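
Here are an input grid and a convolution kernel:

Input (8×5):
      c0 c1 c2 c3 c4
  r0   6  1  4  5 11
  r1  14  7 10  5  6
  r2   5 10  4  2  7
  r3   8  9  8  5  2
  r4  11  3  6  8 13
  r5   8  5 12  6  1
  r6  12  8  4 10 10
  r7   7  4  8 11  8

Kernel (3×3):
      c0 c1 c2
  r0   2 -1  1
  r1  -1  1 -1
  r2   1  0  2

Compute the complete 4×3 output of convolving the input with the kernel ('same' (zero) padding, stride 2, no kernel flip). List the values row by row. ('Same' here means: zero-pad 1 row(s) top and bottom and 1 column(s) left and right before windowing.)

19 15 11
6 20 14
19 27 19
9 16 22

Output[0,0]: The receptive field on the zero-padded input at this output position is [0 0 0 / 0 6 1 / 0 14 7]. Elementwise product with the kernel and sum: 0·2 + 0·-1 + 0·1 + 0·-1 + 6·1 + 1·-1 + 0·1 + 7·2.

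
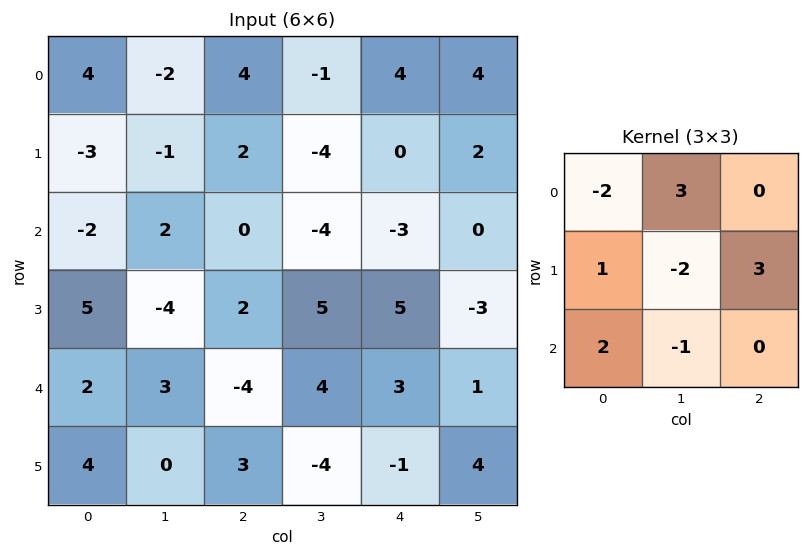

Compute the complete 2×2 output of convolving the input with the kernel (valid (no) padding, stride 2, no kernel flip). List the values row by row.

Output[0,0]: The receptive field on the input at this output position is [4 -2 4 / -3 -1 2 / -2 2 0]. Elementwise product with the kernel and sum: 4·-2 + -2·3 + -3·1 + -1·-2 + 2·3 + -2·2 + 2·-1.
Output[0,1]: The receptive field on the input at this output position is [4 -1 4 / 2 -4 0 / 0 -4 -3]. Elementwise product with the kernel and sum: 4·-2 + -1·3 + 2·1 + -4·-2 + 0·3 + 0·2 + -4·-1.

-15 3
30 -17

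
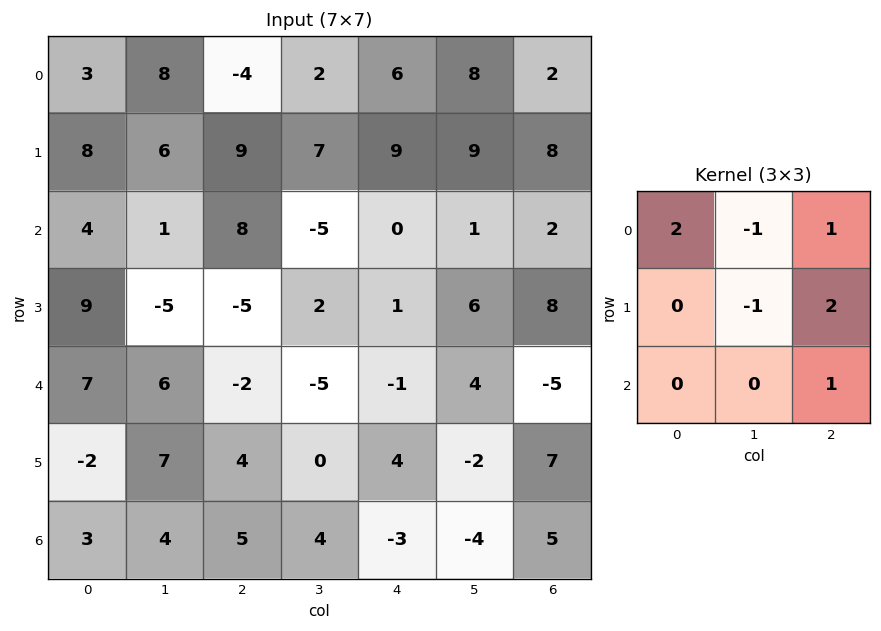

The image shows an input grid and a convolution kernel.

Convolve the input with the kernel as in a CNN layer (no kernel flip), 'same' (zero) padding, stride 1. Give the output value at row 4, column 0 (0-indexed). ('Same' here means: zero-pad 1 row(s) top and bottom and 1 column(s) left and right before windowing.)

-2

The receptive field on the zero-padded input at this output position is [0 9 -5 / 0 7 6 / 0 -2 7]. Elementwise product with the kernel and sum: 0·2 + 9·-1 + -5·1 + 7·-1 + 6·2 + 7·1.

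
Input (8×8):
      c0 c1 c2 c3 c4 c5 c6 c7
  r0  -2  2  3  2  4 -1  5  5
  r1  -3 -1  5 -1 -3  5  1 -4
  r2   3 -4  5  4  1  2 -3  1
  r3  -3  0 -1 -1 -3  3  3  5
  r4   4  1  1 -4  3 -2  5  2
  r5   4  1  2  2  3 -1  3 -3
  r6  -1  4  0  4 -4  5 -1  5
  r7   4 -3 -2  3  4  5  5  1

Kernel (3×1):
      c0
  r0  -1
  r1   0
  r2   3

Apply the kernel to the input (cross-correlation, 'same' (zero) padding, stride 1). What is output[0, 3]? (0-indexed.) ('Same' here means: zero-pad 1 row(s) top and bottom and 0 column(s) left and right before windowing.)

The receptive field on the zero-padded input at this output position is [0 / 2 / -1]. Elementwise product with the kernel and sum: 0·-1 + -1·3.

-3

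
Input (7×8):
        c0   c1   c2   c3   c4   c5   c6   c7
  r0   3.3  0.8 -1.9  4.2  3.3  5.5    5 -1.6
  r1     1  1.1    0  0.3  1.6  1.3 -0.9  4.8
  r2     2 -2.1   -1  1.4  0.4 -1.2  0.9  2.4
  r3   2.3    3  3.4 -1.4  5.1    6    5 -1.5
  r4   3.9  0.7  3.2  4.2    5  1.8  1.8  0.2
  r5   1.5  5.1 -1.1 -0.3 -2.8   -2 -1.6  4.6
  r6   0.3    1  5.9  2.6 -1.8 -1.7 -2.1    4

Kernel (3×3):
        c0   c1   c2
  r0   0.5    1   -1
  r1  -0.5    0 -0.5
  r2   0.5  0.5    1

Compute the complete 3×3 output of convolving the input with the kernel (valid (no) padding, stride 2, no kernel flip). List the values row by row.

Output[0,0]: The receptive field on the input at this output position is [3.3 0.8 -1.9 / 1 1.1 0 / 2 -2.1 -1]. Elementwise product with the kernel and sum: 3.3·0.5 + 0.8·1 + -1.9·-1 + 1·-0.5 + 0·-0.5 + 2·0.5 + -2.1·0.5 + -1·1.

2.8 -0.25 2.3
2.55 4.95 -1.75
5.8 5.2 0.85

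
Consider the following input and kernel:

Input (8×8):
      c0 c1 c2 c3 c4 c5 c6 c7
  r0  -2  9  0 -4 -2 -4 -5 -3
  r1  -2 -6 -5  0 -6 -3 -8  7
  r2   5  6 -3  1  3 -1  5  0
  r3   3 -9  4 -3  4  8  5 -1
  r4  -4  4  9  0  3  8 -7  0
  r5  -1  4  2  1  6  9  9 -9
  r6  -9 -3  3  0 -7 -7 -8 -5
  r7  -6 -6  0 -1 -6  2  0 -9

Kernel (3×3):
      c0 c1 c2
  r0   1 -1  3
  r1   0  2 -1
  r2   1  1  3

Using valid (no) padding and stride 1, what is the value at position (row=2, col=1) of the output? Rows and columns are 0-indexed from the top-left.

36

The receptive field on the input at this output position is [6 -3 1 / -9 4 -3 / 4 9 0]. Elementwise product with the kernel and sum: 6·1 + -3·-1 + 1·3 + 4·2 + -3·-1 + 4·1 + 9·1 + 0·3.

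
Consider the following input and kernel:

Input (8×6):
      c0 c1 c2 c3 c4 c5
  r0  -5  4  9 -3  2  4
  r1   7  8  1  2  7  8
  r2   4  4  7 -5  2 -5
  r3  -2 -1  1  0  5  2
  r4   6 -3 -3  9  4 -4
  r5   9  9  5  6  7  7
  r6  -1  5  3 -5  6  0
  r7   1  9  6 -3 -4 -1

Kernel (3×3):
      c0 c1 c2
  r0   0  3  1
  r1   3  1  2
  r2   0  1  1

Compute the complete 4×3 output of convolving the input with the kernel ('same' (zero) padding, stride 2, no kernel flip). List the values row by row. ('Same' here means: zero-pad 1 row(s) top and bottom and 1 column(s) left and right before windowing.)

Output[0,0]: The receptive field on the zero-padded input at this output position is [0 0 0 / 0 -5 4 / 0 7 8]. Elementwise product with the kernel and sum: 0·3 + 0·1 + 0·3 + -5·1 + 4·2 + 7·1 + 8·1.

18 18 16
38 15 13
11 20 54
55 32 14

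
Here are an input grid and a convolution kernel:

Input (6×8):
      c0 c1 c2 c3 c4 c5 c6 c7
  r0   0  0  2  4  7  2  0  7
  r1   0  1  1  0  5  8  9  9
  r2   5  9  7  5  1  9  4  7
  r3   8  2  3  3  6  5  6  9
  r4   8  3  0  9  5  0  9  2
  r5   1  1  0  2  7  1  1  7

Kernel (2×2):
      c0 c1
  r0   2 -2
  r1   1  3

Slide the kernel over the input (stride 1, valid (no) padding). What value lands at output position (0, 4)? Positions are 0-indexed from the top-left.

39

The receptive field on the input at this output position is [7 2 / 5 8]. Elementwise product with the kernel and sum: 7·2 + 2·-2 + 5·1 + 8·3.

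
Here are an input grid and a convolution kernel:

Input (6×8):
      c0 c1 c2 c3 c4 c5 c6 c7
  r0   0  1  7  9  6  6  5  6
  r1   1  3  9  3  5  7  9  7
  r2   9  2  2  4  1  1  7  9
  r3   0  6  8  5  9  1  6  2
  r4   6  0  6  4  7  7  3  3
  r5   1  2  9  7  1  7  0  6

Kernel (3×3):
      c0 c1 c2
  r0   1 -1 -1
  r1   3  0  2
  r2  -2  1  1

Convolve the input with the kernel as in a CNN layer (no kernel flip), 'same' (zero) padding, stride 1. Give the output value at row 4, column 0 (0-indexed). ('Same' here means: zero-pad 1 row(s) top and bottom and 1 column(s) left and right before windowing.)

-3

The receptive field on the zero-padded input at this output position is [0 0 6 / 0 6 0 / 0 1 2]. Elementwise product with the kernel and sum: 0·1 + 0·-1 + 6·-1 + 0·3 + 0·2 + 0·-2 + 1·1 + 2·1.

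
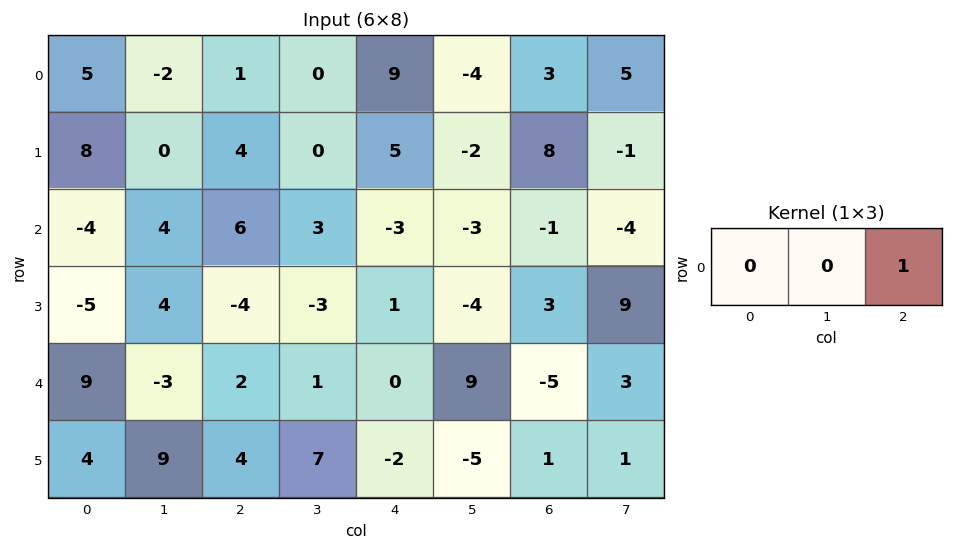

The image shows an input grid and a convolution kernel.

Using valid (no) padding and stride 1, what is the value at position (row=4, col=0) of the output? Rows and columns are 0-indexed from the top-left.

2

The receptive field on the input at this output position is [9 -3 2]. Elementwise product with the kernel and sum: 2·1.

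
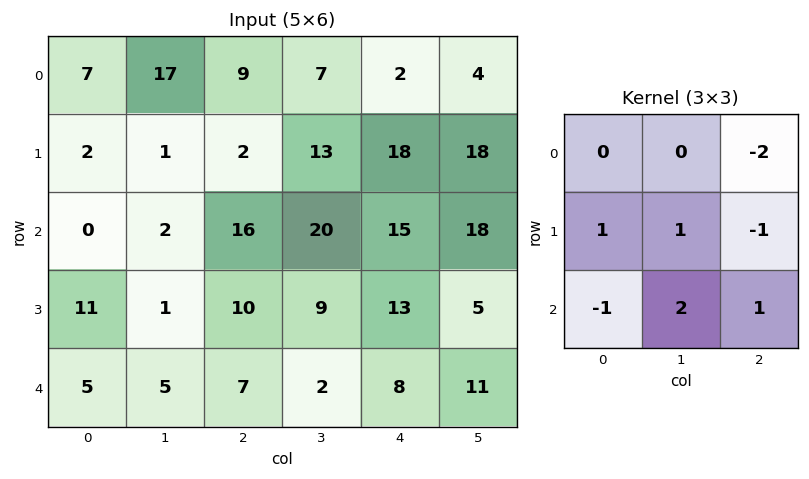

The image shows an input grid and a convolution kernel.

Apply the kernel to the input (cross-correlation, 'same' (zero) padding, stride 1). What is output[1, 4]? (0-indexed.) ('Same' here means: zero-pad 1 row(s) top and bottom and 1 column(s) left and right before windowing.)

33

The receptive field on the zero-padded input at this output position is [7 2 4 / 13 18 18 / 20 15 18]. Elementwise product with the kernel and sum: 4·-2 + 13·1 + 18·1 + 18·-1 + 20·-1 + 15·2 + 18·1.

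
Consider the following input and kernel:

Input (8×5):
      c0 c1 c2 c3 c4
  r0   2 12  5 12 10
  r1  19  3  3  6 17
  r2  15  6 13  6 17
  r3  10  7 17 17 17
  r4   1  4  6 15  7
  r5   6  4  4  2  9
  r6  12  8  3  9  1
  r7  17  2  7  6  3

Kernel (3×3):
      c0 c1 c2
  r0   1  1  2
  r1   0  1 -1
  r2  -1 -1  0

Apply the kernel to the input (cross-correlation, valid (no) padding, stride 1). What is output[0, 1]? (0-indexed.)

19

The receptive field on the input at this output position is [12 5 12 / 3 3 6 / 6 13 6]. Elementwise product with the kernel and sum: 12·1 + 5·1 + 12·2 + 3·1 + 6·-1 + 6·-1 + 13·-1.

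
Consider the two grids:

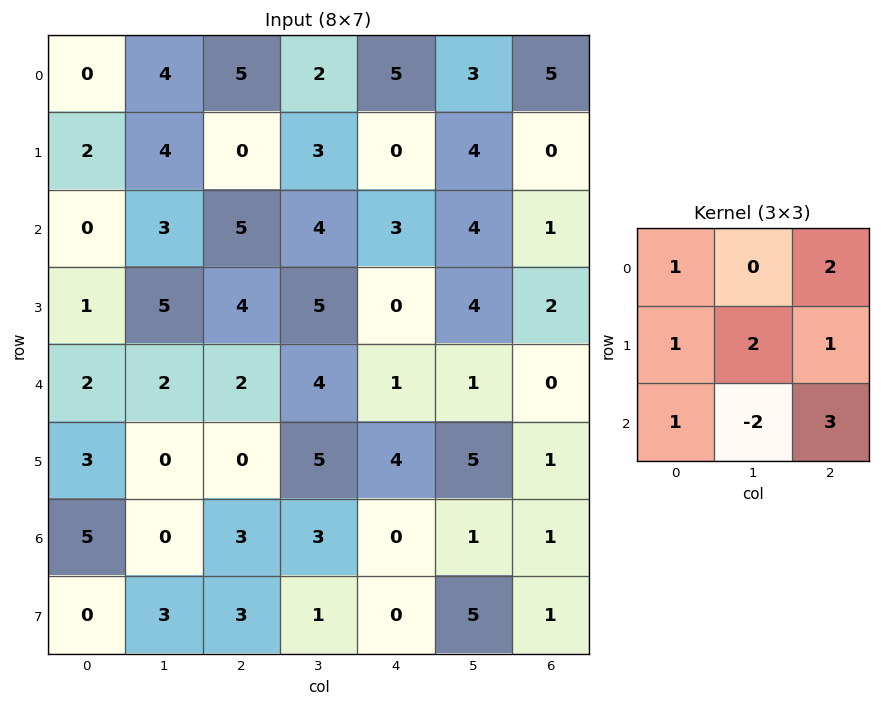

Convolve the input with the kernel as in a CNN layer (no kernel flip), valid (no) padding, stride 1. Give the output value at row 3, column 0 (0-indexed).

20

The receptive field on the input at this output position is [1 5 4 / 2 2 2 / 3 0 0]. Elementwise product with the kernel and sum: 1·1 + 4·2 + 2·1 + 2·2 + 2·1 + 3·1 + 0·-2 + 0·3.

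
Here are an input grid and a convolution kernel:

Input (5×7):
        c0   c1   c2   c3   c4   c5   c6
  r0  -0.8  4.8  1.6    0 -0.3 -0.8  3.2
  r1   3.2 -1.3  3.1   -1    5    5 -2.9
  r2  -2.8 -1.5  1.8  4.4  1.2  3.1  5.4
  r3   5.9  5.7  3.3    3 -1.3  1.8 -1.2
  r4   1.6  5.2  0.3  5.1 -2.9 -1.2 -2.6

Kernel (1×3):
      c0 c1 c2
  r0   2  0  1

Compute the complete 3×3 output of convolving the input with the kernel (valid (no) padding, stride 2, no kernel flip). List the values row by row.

0 2.9 2.6
-3.8 4.8 7.8
3.5 -2.3 -8.4

Output[0,0]: The receptive field on the input at this output position is [-0.8 4.8 1.6]. Elementwise product with the kernel and sum: -0.8·2 + 1.6·1.
Output[0,1]: The receptive field on the input at this output position is [1.6 0 -0.3]. Elementwise product with the kernel and sum: 1.6·2 + -0.3·1.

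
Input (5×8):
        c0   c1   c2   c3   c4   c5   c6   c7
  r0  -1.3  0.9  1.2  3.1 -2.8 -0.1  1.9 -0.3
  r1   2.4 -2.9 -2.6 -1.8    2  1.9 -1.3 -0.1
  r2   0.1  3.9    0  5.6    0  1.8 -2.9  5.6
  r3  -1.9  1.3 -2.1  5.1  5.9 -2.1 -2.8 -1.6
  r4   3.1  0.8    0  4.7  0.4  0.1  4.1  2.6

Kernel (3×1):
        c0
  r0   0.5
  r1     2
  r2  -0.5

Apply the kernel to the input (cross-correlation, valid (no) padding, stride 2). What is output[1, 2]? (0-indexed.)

11.6

The receptive field on the input at this output position is [0 / 5.9 / 0.4]. Elementwise product with the kernel and sum: 0·0.5 + 5.9·2 + 0.4·-0.5.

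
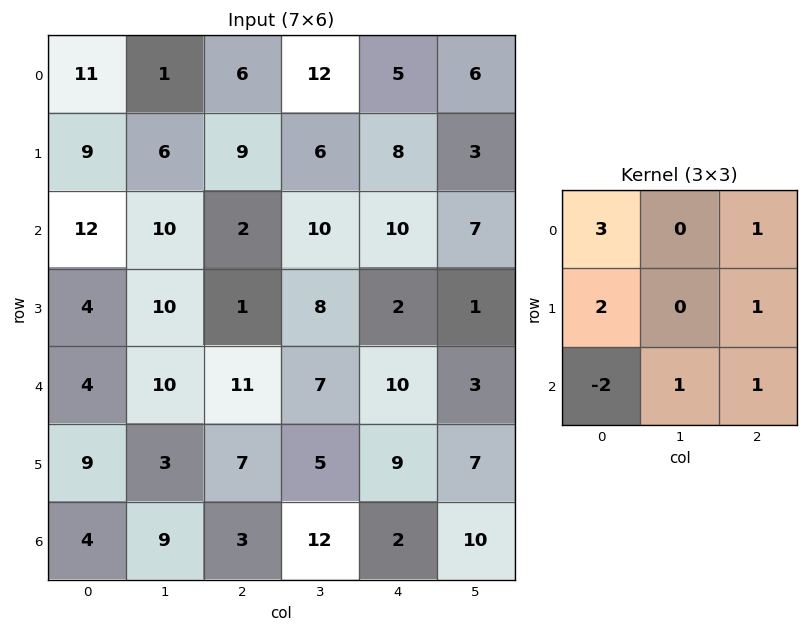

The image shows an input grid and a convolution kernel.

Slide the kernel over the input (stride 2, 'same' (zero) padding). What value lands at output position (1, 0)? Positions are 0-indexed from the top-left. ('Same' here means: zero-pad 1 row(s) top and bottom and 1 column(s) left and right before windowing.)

30

The receptive field on the zero-padded input at this output position is [0 9 6 / 0 12 10 / 0 4 10]. Elementwise product with the kernel and sum: 0·3 + 6·1 + 0·2 + 10·1 + 0·-2 + 4·1 + 10·1.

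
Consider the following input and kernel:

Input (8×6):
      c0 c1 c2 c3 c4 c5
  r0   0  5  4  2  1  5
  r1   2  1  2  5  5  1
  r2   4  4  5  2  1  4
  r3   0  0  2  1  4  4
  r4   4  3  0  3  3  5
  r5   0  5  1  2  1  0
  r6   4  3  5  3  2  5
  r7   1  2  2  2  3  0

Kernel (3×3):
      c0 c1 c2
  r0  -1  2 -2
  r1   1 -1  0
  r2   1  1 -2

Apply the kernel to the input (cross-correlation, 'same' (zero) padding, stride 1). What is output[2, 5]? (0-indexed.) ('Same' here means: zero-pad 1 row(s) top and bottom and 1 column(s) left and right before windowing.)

The receptive field on the zero-padded input at this output position is [5 1 0 / 1 4 0 / 4 4 0]. Elementwise product with the kernel and sum: 5·-1 + 1·2 + 0·-2 + 1·1 + 4·-1 + 4·1 + 4·1 + 0·-2.

2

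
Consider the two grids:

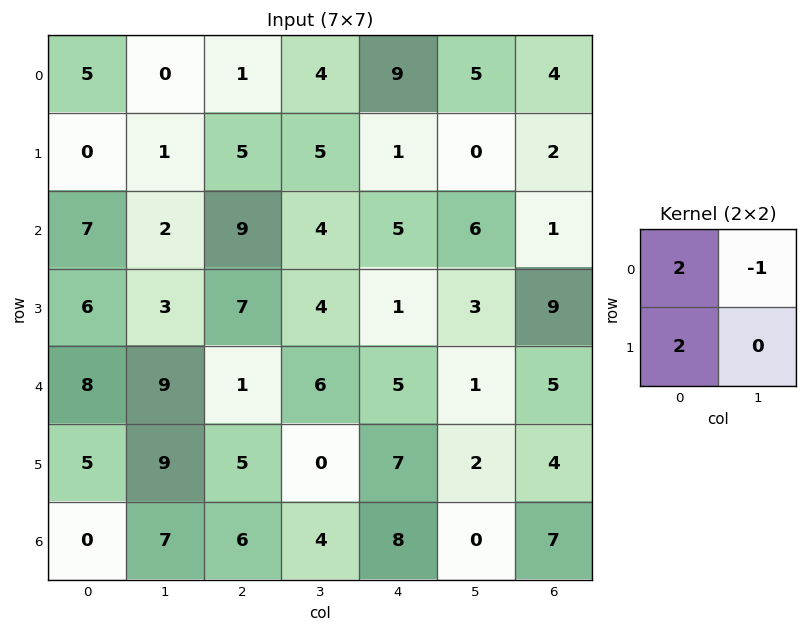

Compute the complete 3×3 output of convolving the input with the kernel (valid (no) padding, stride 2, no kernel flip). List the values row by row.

10 8 15
24 28 6
17 6 23

Output[0,0]: The receptive field on the input at this output position is [5 0 / 0 1]. Elementwise product with the kernel and sum: 5·2 + 0·-1 + 0·2.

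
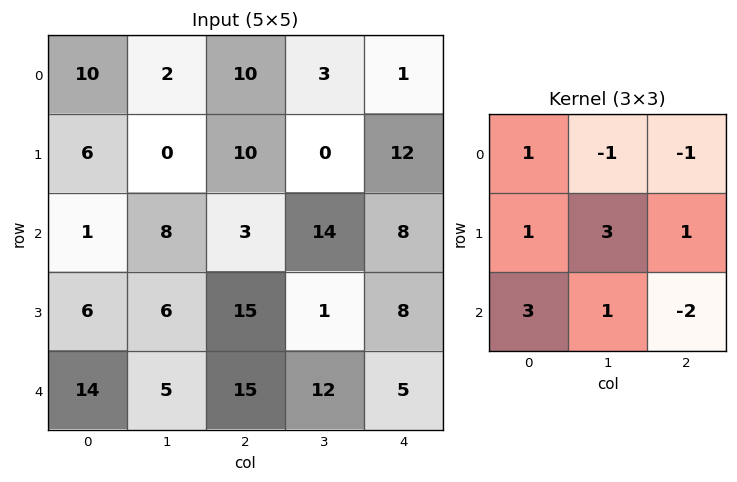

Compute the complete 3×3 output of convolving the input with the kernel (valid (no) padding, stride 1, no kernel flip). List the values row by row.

19 18 35
18 52 81
46 49 54

Output[0,0]: The receptive field on the input at this output position is [10 2 10 / 6 0 10 / 1 8 3]. Elementwise product with the kernel and sum: 10·1 + 2·-1 + 10·-1 + 6·1 + 0·3 + 10·1 + 1·3 + 8·1 + 3·-2.
Output[0,1]: The receptive field on the input at this output position is [2 10 3 / 0 10 0 / 8 3 14]. Elementwise product with the kernel and sum: 2·1 + 10·-1 + 3·-1 + 0·1 + 10·3 + 0·1 + 8·3 + 3·1 + 14·-2.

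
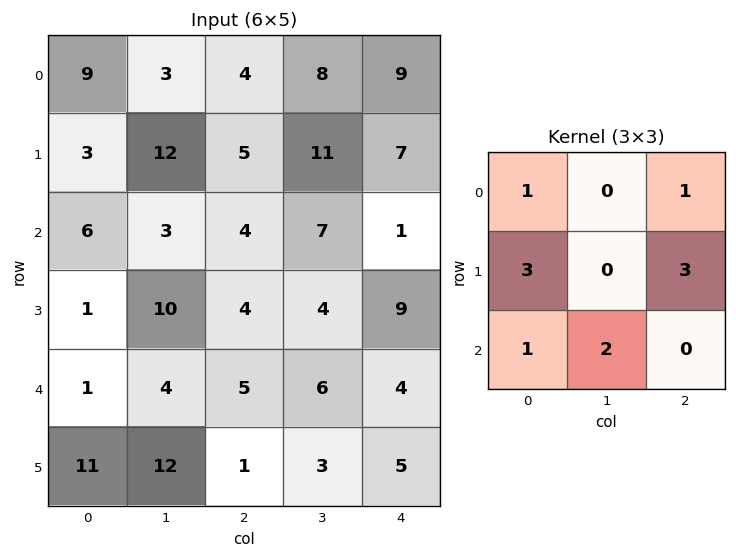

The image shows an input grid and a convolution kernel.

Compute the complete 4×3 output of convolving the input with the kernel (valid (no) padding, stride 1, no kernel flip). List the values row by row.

Output[0,0]: The receptive field on the input at this output position is [9 3 4 / 3 12 5 / 6 3 4]. Elementwise product with the kernel and sum: 9·1 + 4·1 + 3·3 + 5·3 + 6·1 + 3·2.

49 91 67
59 71 39
34 66 61
58 58 47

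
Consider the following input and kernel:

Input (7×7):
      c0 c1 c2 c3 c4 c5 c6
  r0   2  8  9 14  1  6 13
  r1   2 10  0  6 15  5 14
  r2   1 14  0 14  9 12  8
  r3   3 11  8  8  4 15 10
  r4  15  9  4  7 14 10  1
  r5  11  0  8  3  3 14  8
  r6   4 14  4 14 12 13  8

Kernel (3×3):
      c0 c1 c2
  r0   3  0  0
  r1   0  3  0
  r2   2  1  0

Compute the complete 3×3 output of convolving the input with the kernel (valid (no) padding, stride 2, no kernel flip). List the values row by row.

Output[0,0]: The receptive field on the input at this output position is [2 8 9 / 2 10 0 / 1 14 0]. Elementwise product with the kernel and sum: 2·3 + 10·3 + 1·2 + 14·1.
Output[0,1]: The receptive field on the input at this output position is [9 14 1 / 0 6 15 / 0 14 9]. Elementwise product with the kernel and sum: 9·3 + 6·3 + 0·2 + 14·1.

52 59 48
75 39 110
67 43 121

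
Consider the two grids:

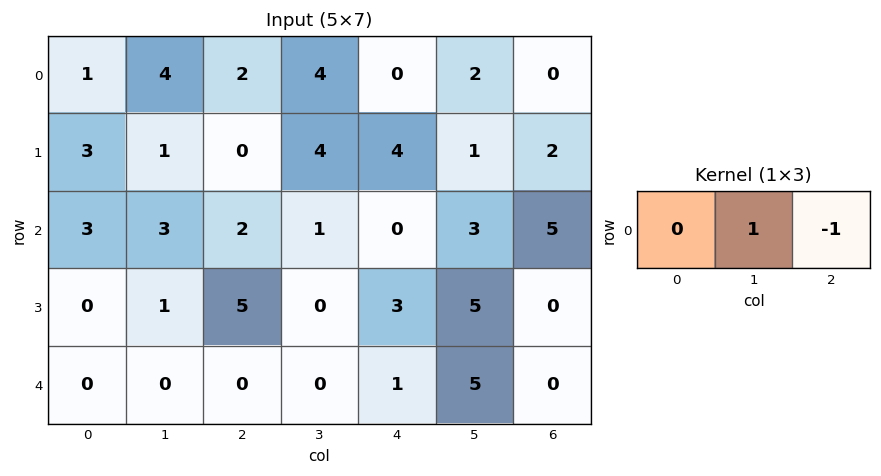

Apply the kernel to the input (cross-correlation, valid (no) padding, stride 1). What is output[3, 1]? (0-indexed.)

The receptive field on the input at this output position is [1 5 0]. Elementwise product with the kernel and sum: 5·1 + 0·-1.

5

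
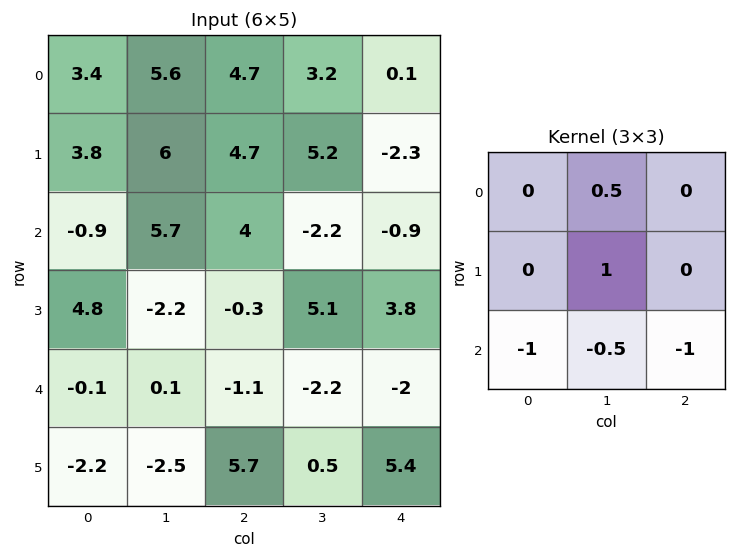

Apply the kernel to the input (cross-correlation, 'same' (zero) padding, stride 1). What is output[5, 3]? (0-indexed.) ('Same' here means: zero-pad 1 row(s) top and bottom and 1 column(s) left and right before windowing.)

The receptive field on the zero-padded input at this output position is [-1.1 -2.2 -2 / 5.7 0.5 5.4 / 0 0 0]. Elementwise product with the kernel and sum: -2.2·0.5 + 0.5·1 + 0·-1 + 0·-0.5 + 0·-1.

-0.6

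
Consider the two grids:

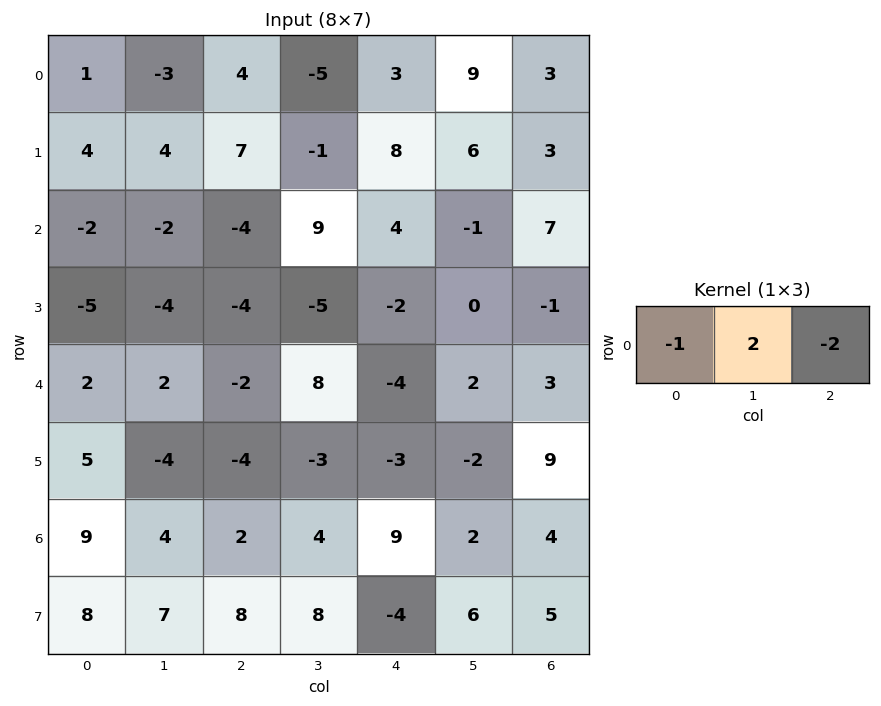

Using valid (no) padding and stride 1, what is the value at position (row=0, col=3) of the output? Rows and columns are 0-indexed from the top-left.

The receptive field on the input at this output position is [-5 3 9]. Elementwise product with the kernel and sum: -5·-1 + 3·2 + 9·-2.

-7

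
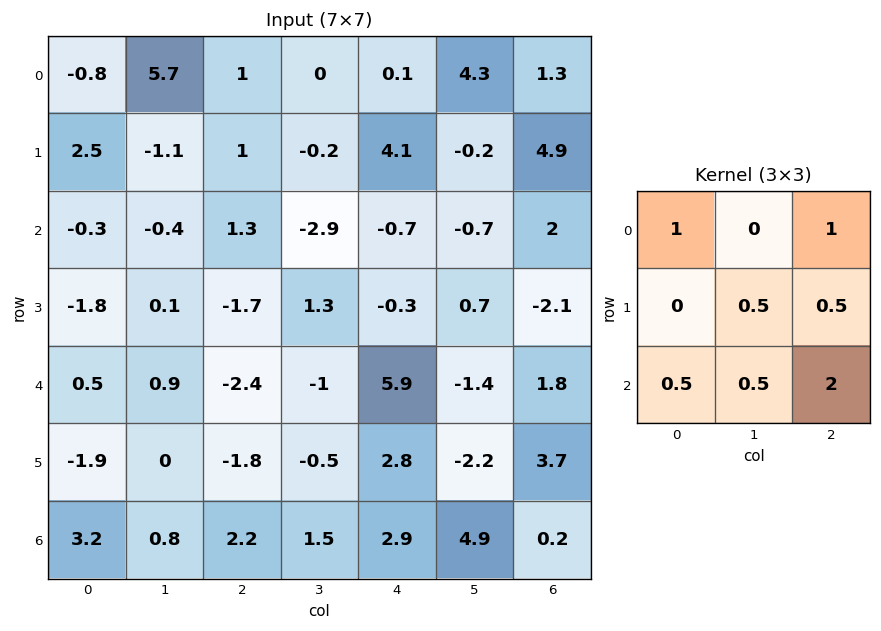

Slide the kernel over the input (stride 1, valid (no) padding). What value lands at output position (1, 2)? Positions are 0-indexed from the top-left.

The receptive field on the input at this output position is [1 -0.2 4.1 / 1.3 -2.9 -0.7 / -1.7 1.3 -0.3]. Elementwise product with the kernel and sum: 1·1 + 4.1·1 + -2.9·0.5 + -0.7·0.5 + -1.7·0.5 + 1.3·0.5 + -0.3·2.

2.5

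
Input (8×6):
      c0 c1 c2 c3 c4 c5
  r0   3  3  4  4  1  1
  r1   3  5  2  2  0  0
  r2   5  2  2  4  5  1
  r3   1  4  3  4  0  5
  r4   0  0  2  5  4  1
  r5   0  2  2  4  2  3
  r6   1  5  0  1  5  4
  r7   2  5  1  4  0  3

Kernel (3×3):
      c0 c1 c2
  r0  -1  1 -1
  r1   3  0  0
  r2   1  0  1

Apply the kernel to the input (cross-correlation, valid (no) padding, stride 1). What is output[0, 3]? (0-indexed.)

7

The receptive field on the input at this output position is [4 1 1 / 2 0 0 / 4 5 1]. Elementwise product with the kernel and sum: 4·-1 + 1·1 + 1·-1 + 2·3 + 4·1 + 1·1.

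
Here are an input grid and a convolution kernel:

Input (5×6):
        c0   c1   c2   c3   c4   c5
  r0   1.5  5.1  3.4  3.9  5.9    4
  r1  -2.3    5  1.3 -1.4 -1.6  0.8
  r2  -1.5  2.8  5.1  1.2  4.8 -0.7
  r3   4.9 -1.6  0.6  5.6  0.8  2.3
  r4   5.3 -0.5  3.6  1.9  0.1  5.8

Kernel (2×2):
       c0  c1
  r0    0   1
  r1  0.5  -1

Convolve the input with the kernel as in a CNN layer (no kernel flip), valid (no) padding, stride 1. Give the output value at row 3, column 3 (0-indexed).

The receptive field on the input at this output position is [5.6 0.8 / 1.9 0.1]. Elementwise product with the kernel and sum: 0.8·1 + 1.9·0.5 + 0.1·-1.

1.65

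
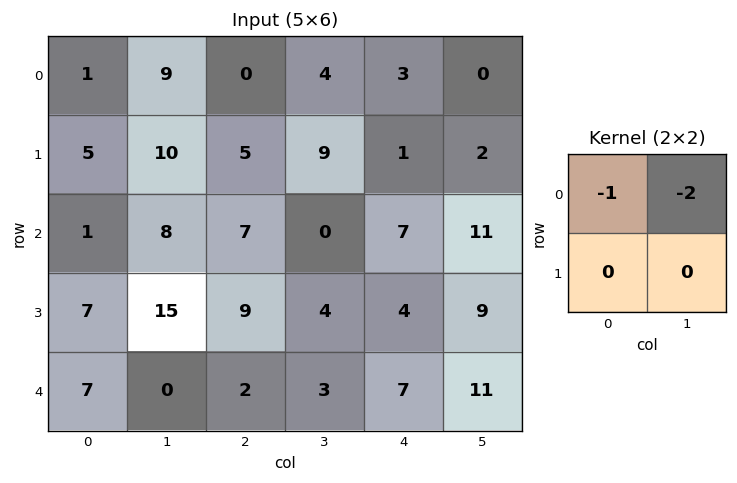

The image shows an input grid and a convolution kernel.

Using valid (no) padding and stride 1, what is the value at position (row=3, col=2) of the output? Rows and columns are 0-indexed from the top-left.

-17

The receptive field on the input at this output position is [9 4 / 2 3]. Elementwise product with the kernel and sum: 9·-1 + 4·-2.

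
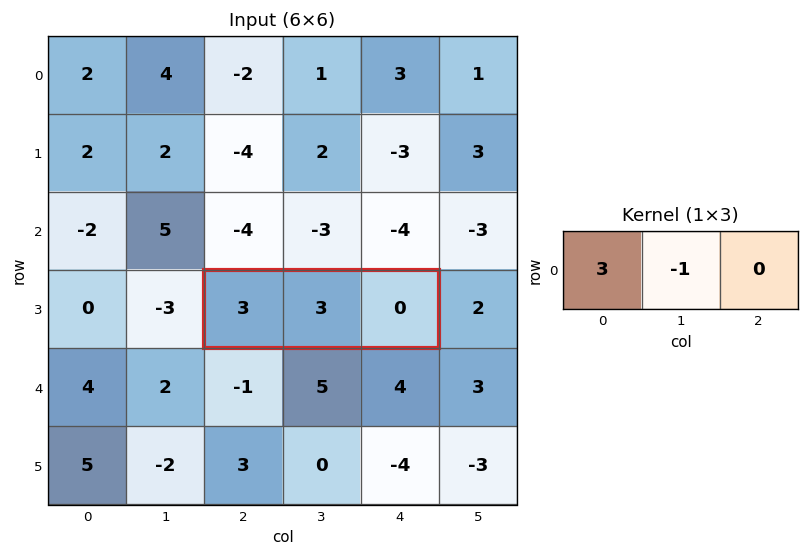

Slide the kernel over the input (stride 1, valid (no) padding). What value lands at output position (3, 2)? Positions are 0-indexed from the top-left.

The receptive field on the input at this output position is [3 3 0]. Elementwise product with the kernel and sum: 3·3 + 3·-1.

6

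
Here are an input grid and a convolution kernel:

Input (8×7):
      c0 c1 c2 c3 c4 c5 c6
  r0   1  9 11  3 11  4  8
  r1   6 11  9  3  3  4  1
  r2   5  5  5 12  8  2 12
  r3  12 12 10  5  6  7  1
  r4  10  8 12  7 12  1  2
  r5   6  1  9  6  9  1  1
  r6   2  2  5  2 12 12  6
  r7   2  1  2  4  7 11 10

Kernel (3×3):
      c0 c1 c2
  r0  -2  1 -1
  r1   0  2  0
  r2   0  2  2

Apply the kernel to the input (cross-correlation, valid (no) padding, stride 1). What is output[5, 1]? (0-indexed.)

23

The receptive field on the input at this output position is [1 9 6 / 2 5 2 / 1 2 4]. Elementwise product with the kernel and sum: 1·-2 + 9·1 + 6·-1 + 5·2 + 2·2 + 4·2.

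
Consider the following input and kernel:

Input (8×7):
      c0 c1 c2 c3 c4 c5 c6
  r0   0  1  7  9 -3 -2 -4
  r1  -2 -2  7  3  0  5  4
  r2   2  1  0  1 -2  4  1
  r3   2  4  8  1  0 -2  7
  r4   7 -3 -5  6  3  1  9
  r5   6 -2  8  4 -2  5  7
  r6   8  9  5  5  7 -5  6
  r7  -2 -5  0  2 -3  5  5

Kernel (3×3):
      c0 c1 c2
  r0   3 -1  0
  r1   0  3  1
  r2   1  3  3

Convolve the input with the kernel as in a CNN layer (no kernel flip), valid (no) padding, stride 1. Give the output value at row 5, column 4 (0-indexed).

The receptive field on the input at this output position is [-2 5 7 / 7 -5 6 / -3 5 5]. Elementwise product with the kernel and sum: -2·3 + 5·-1 + -5·3 + 6·1 + -3·1 + 5·3 + 5·3.

7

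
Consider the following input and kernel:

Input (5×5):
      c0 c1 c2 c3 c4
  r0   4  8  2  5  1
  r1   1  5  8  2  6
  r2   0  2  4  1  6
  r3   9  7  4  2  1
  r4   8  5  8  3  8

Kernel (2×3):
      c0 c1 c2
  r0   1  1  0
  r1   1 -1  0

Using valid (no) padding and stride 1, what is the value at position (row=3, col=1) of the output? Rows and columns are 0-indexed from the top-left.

8

The receptive field on the input at this output position is [7 4 2 / 5 8 3]. Elementwise product with the kernel and sum: 7·1 + 4·1 + 5·1 + 8·-1.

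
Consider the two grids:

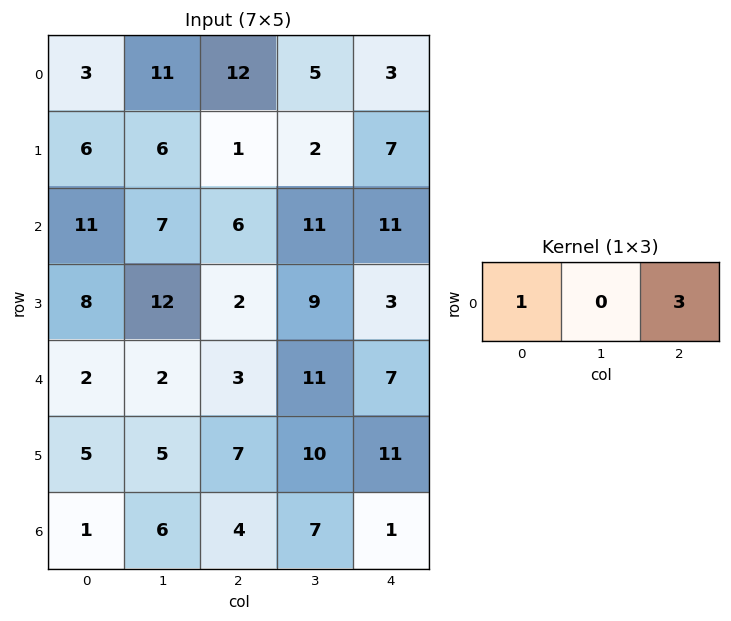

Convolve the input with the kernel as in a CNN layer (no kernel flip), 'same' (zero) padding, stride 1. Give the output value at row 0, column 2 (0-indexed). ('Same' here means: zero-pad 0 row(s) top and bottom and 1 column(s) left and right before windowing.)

The receptive field on the zero-padded input at this output position is [11 12 5]. Elementwise product with the kernel and sum: 11·1 + 5·3.

26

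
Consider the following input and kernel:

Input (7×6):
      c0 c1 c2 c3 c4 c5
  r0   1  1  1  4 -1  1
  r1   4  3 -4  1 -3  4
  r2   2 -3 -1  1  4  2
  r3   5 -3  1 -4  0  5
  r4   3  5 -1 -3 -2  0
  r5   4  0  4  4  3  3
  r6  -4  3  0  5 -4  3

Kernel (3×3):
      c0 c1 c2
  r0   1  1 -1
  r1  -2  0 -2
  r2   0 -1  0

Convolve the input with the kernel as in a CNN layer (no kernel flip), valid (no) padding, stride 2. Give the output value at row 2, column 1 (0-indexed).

The receptive field on the input at this output position is [-1 -3 -2 / 4 4 3 / 0 5 -4]. Elementwise product with the kernel and sum: -1·1 + -3·1 + -2·-1 + 4·-2 + 3·-2 + 5·-1.

-21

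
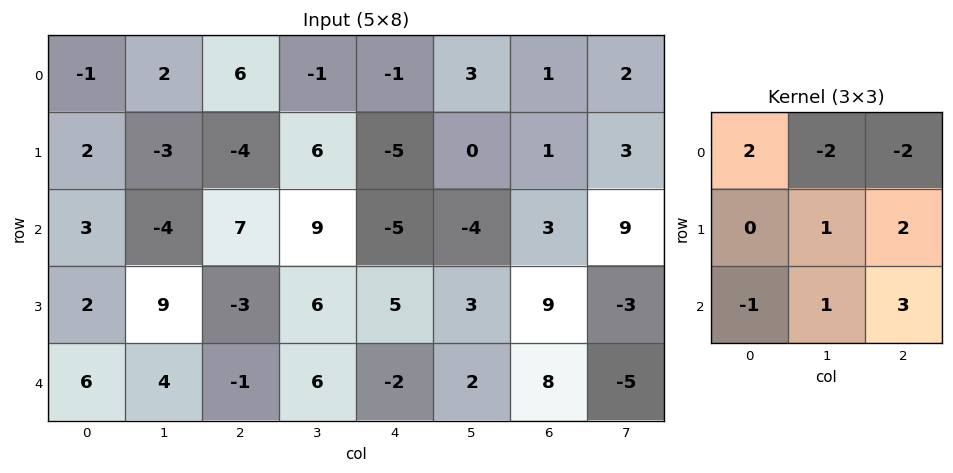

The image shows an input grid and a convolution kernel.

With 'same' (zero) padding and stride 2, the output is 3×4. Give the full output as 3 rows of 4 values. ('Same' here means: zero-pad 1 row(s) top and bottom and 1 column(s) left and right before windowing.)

-4 21 -6 15
26 21 17 10
-8 23 -2 -8

Output[0,0]: The receptive field on the zero-padded input at this output position is [0 0 0 / 0 -1 2 / 0 2 -3]. Elementwise product with the kernel and sum: 0·2 + 0·-2 + 0·-2 + -1·1 + 2·2 + 0·-1 + 2·1 + -3·3.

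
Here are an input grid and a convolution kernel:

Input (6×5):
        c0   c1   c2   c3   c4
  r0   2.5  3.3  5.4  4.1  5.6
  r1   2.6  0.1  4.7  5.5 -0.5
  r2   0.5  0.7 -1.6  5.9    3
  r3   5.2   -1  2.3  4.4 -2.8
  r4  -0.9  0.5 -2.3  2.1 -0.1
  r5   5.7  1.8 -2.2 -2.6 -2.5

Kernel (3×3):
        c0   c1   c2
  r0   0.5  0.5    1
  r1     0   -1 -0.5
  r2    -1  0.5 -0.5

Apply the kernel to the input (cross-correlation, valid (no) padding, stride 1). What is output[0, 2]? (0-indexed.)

The receptive field on the input at this output position is [5.4 4.1 5.6 / 4.7 5.5 -0.5 / -1.6 5.9 3]. Elementwise product with the kernel and sum: 5.4·0.5 + 4.1·0.5 + 5.6·1 + 5.5·-1 + -0.5·-0.5 + -1.6·-1 + 5.9·0.5 + 3·-0.5.

8.15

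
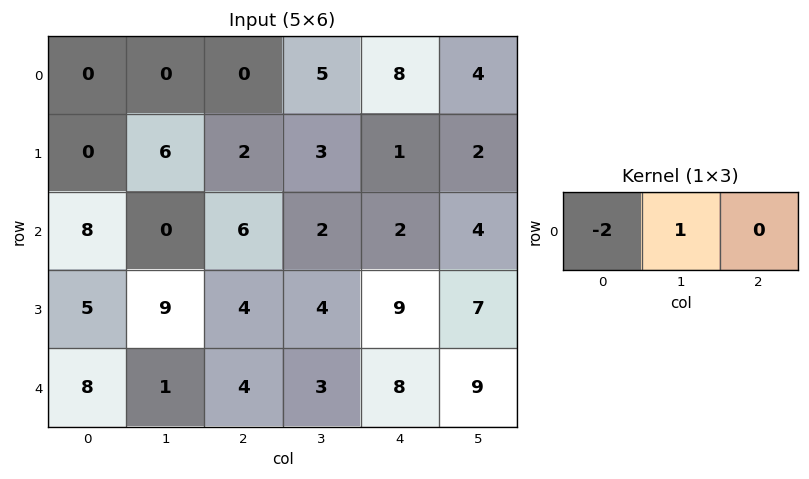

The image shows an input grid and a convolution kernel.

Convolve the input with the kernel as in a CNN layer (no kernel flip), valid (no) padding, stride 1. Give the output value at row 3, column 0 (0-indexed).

The receptive field on the input at this output position is [5 9 4]. Elementwise product with the kernel and sum: 5·-2 + 9·1.

-1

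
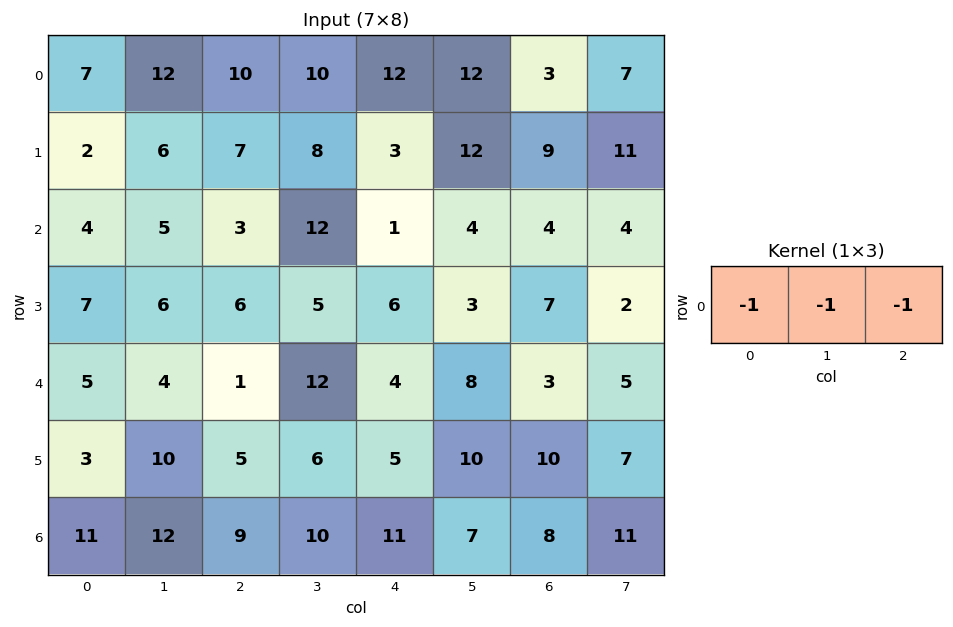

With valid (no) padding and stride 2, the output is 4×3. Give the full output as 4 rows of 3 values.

-29 -32 -27
-12 -16 -9
-10 -17 -15
-32 -30 -26

Output[0,0]: The receptive field on the input at this output position is [7 12 10]. Elementwise product with the kernel and sum: 7·-1 + 12·-1 + 10·-1.
Output[0,1]: The receptive field on the input at this output position is [10 10 12]. Elementwise product with the kernel and sum: 10·-1 + 10·-1 + 12·-1.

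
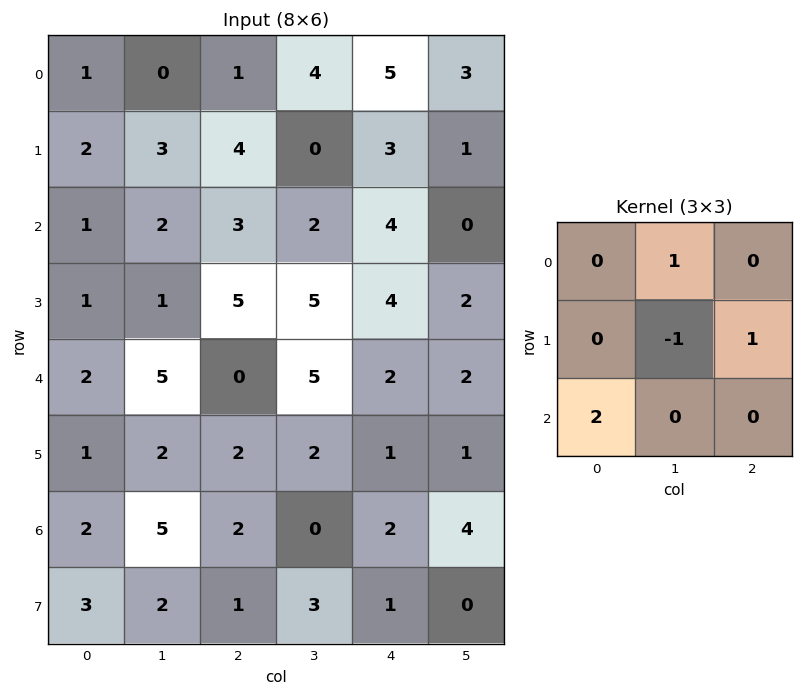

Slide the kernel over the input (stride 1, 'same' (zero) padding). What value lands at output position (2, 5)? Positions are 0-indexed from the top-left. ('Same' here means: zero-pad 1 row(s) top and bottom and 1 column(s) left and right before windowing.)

9

The receptive field on the zero-padded input at this output position is [3 1 0 / 4 0 0 / 4 2 0]. Elementwise product with the kernel and sum: 1·1 + 0·-1 + 0·1 + 4·2.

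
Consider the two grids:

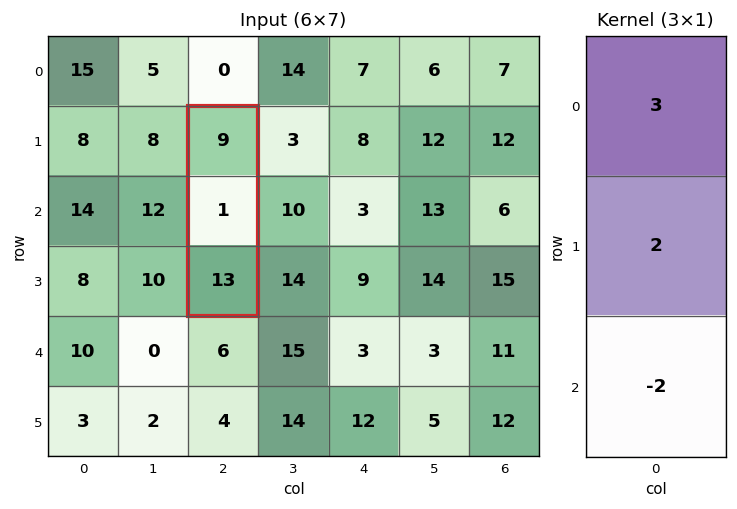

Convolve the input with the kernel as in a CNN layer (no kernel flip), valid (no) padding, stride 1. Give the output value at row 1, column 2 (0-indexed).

3

The receptive field on the input at this output position is [9 / 1 / 13]. Elementwise product with the kernel and sum: 9·3 + 1·2 + 13·-2.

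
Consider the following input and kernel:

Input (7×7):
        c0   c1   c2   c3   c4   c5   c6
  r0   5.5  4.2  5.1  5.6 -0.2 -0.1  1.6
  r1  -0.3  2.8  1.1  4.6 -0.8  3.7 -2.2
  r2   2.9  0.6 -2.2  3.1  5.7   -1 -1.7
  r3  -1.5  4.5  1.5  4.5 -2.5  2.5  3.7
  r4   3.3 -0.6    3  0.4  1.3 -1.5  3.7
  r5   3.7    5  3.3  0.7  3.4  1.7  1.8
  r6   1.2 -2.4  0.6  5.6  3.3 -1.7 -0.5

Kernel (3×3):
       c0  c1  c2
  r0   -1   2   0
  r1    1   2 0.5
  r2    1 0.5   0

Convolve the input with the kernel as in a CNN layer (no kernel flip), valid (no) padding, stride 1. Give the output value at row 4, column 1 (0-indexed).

16.45

The receptive field on the input at this output position is [-0.6 3 0.4 / 5 3.3 0.7 / -2.4 0.6 5.6]. Elementwise product with the kernel and sum: -0.6·-1 + 3·2 + 5·1 + 3.3·2 + 0.7·0.5 + -2.4·1 + 0.6·0.5.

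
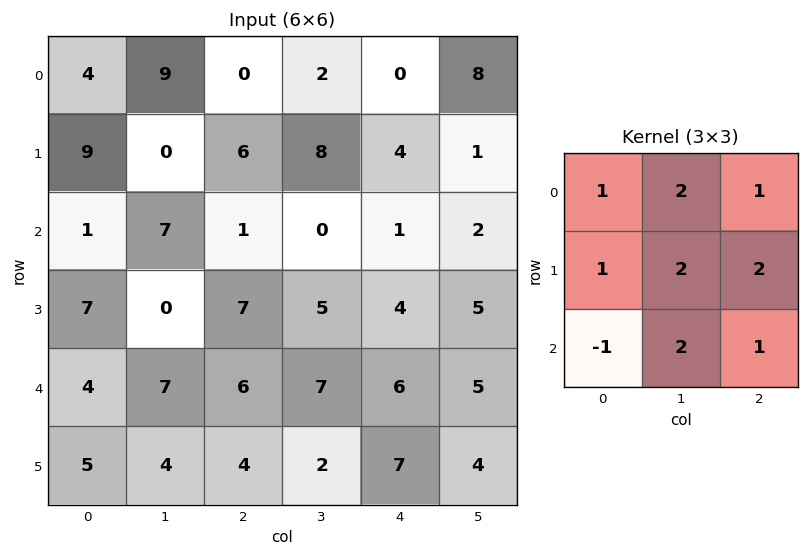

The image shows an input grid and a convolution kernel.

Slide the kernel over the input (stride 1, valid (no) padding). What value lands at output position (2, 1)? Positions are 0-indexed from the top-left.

45

The receptive field on the input at this output position is [7 1 0 / 0 7 5 / 7 6 7]. Elementwise product with the kernel and sum: 7·1 + 1·2 + 0·1 + 0·1 + 7·2 + 5·2 + 7·-1 + 6·2 + 7·1.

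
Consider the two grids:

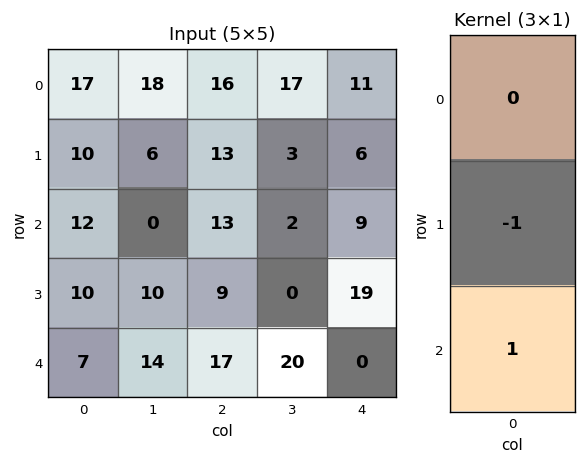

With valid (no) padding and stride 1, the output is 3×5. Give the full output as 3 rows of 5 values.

Output[0,0]: The receptive field on the input at this output position is [17 / 10 / 12]. Elementwise product with the kernel and sum: 10·-1 + 12·1.

2 -6 0 -1 3
-2 10 -4 -2 10
-3 4 8 20 -19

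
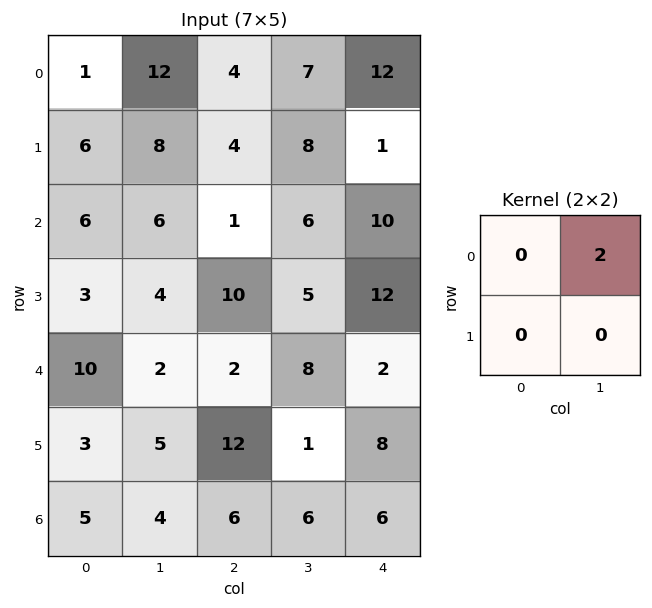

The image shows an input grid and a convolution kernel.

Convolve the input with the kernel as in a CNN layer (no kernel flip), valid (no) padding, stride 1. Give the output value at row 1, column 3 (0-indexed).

2

The receptive field on the input at this output position is [8 1 / 6 10]. Elementwise product with the kernel and sum: 1·2.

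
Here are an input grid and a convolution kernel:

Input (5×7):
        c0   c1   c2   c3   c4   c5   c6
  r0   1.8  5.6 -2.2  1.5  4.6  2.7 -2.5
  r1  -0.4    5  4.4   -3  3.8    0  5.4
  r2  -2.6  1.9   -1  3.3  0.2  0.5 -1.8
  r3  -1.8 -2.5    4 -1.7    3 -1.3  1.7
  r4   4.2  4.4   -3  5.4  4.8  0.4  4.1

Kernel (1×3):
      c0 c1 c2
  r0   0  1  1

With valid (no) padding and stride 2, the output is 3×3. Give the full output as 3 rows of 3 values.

Output[0,0]: The receptive field on the input at this output position is [1.8 5.6 -2.2]. Elementwise product with the kernel and sum: 5.6·1 + -2.2·1.
Output[0,1]: The receptive field on the input at this output position is [-2.2 1.5 4.6]. Elementwise product with the kernel and sum: 1.5·1 + 4.6·1.

3.4 6.1 0.2
0.9 3.5 -1.3
1.4 10.2 4.5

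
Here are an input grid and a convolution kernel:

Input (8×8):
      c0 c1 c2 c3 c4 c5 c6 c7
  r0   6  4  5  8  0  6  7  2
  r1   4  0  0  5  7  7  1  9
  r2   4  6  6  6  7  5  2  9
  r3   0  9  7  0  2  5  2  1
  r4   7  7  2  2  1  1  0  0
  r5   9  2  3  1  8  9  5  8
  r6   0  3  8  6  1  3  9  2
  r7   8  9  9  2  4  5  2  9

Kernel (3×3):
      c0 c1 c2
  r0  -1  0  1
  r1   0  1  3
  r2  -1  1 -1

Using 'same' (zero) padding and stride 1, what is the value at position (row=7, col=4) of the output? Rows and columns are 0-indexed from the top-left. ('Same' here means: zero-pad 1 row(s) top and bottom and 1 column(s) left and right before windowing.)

16

The receptive field on the zero-padded input at this output position is [6 1 3 / 2 4 5 / 0 0 0]. Elementwise product with the kernel and sum: 6·-1 + 3·1 + 4·1 + 5·3 + 0·-1 + 0·1 + 0·-1.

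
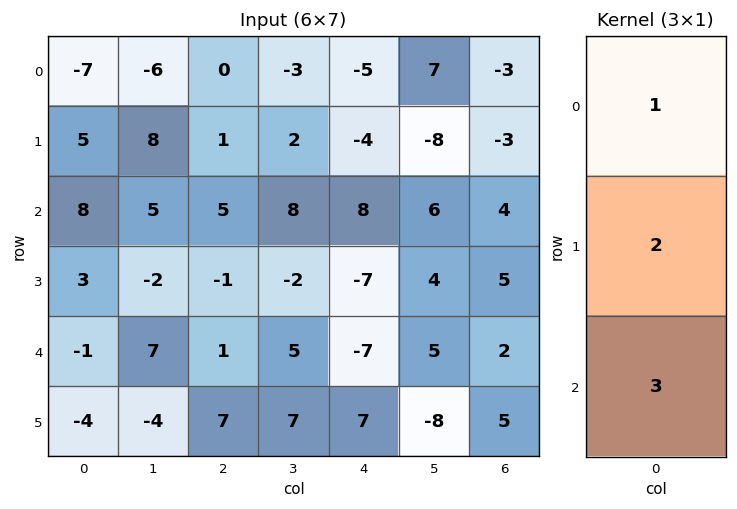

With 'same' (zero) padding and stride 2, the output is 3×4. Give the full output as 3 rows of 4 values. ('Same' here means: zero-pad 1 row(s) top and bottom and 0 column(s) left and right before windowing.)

1 3 -22 -15
30 8 -9 20
-11 22 0 24

Output[0,0]: The receptive field on the zero-padded input at this output position is [0 / -7 / 5]. Elementwise product with the kernel and sum: 0·1 + -7·2 + 5·3.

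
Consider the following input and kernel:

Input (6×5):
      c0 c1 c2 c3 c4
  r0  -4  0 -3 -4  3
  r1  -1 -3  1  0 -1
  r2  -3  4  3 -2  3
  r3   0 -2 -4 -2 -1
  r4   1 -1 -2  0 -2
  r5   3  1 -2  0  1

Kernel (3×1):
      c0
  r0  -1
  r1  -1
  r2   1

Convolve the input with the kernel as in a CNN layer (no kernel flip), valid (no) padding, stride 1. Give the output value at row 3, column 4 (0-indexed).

4

The receptive field on the input at this output position is [-1 / -2 / 1]. Elementwise product with the kernel and sum: -1·-1 + -2·-1 + 1·1.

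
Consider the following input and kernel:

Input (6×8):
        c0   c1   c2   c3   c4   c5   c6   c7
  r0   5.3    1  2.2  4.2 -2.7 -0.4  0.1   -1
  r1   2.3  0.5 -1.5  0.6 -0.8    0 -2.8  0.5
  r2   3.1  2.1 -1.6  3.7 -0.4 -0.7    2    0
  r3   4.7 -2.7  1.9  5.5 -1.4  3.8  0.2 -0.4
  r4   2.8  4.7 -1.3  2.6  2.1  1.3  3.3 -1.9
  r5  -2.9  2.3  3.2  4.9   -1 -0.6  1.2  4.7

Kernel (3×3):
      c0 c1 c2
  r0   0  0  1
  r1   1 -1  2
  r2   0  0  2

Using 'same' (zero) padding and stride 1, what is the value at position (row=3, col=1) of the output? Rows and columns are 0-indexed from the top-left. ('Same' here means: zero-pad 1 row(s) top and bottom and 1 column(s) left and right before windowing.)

7

The receptive field on the zero-padded input at this output position is [3.1 2.1 -1.6 / 4.7 -2.7 1.9 / 2.8 4.7 -1.3]. Elementwise product with the kernel and sum: -1.6·1 + 4.7·1 + -2.7·-1 + 1.9·2 + -1.3·2.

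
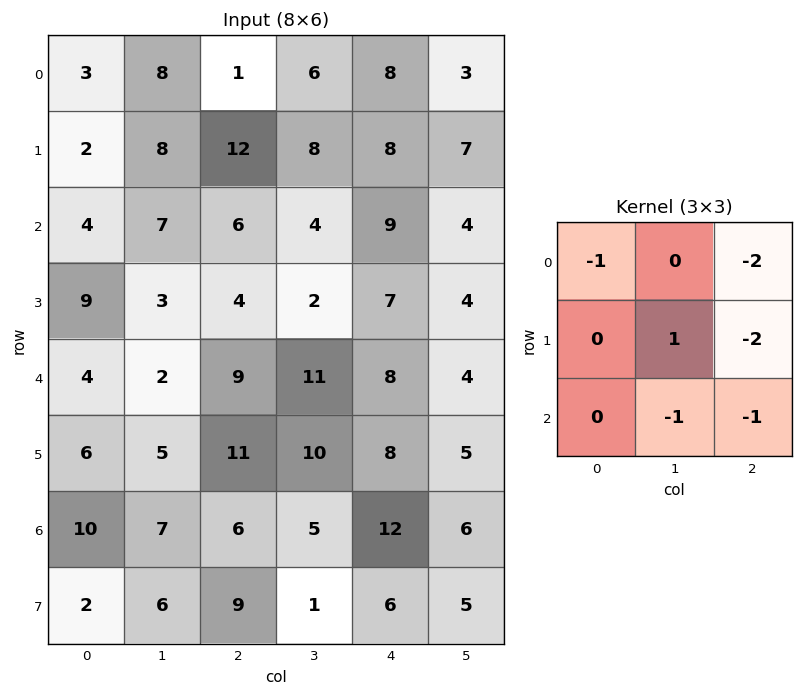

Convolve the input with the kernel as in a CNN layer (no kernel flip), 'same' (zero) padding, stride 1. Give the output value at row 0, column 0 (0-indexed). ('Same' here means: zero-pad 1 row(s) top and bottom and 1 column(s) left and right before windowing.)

The receptive field on the zero-padded input at this output position is [0 0 0 / 0 3 8 / 0 2 8]. Elementwise product with the kernel and sum: 0·-1 + 0·-2 + 3·1 + 8·-2 + 2·-1 + 8·-1.

-23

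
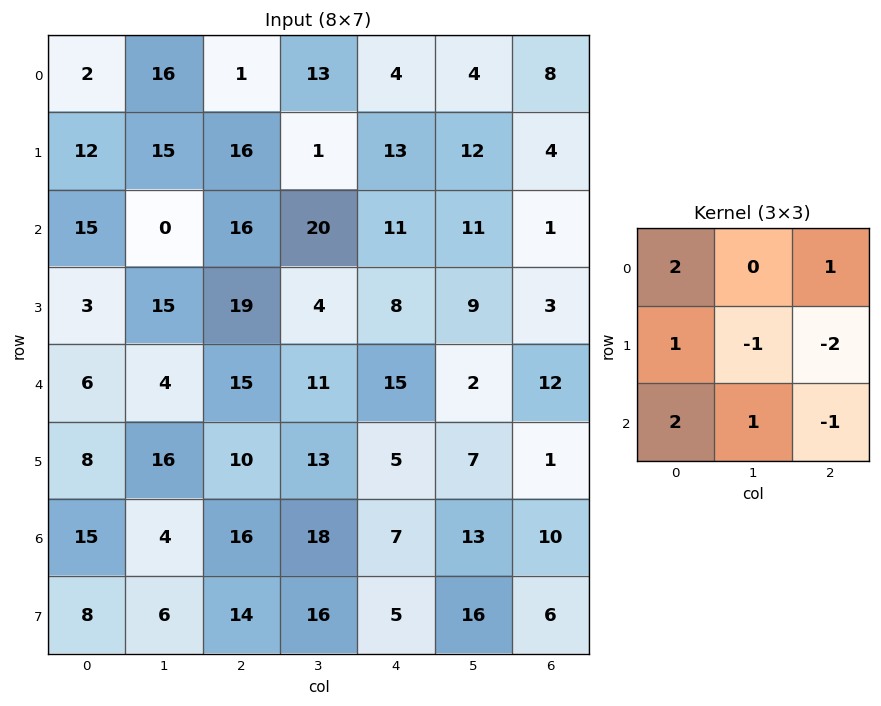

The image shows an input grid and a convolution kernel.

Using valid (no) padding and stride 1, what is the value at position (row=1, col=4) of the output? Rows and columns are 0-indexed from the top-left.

The receptive field on the input at this output position is [13 12 4 / 11 11 1 / 8 9 3]. Elementwise product with the kernel and sum: 13·2 + 4·1 + 11·1 + 11·-1 + 1·-2 + 8·2 + 9·1 + 3·-1.

50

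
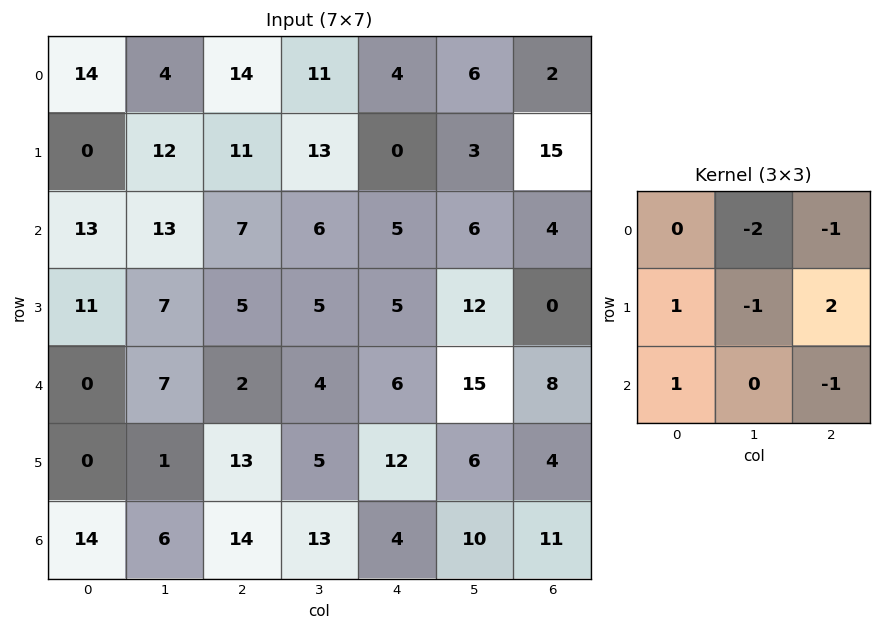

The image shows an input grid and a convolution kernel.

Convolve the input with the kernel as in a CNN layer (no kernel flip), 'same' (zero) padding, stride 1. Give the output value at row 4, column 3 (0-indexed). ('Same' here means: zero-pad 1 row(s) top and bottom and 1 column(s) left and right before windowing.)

-4

The receptive field on the zero-padded input at this output position is [5 5 5 / 2 4 6 / 13 5 12]. Elementwise product with the kernel and sum: 5·-2 + 5·-1 + 2·1 + 4·-1 + 6·2 + 13·1 + 12·-1.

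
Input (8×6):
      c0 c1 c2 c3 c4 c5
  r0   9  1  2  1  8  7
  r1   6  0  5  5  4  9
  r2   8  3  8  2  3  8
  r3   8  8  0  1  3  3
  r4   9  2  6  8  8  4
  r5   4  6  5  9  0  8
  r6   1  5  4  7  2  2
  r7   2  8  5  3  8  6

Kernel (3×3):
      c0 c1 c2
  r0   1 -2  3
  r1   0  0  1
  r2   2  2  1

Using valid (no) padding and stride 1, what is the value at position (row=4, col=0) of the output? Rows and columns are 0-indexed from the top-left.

The receptive field on the input at this output position is [9 2 6 / 4 6 5 / 1 5 4]. Elementwise product with the kernel and sum: 9·1 + 2·-2 + 6·3 + 5·1 + 1·2 + 5·2 + 4·1.

44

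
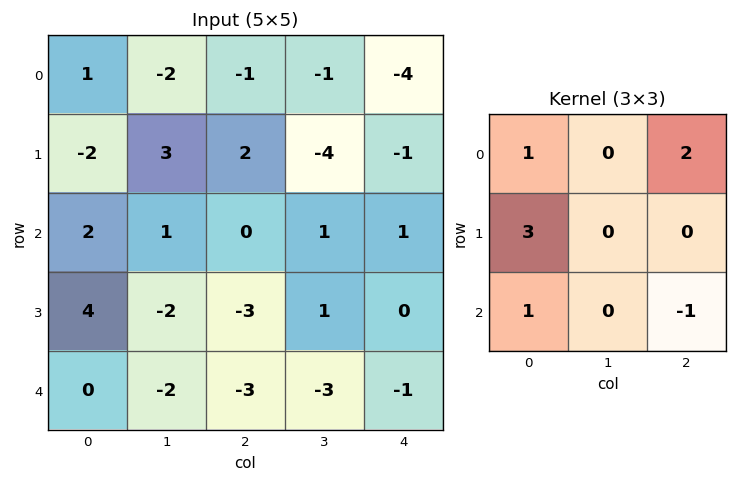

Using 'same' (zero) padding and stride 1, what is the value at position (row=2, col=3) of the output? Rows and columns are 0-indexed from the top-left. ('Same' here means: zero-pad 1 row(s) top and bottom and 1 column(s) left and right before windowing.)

The receptive field on the zero-padded input at this output position is [2 -4 -1 / 0 1 1 / -3 1 0]. Elementwise product with the kernel and sum: 2·1 + -1·2 + 0·3 + -3·1 + 0·-1.

-3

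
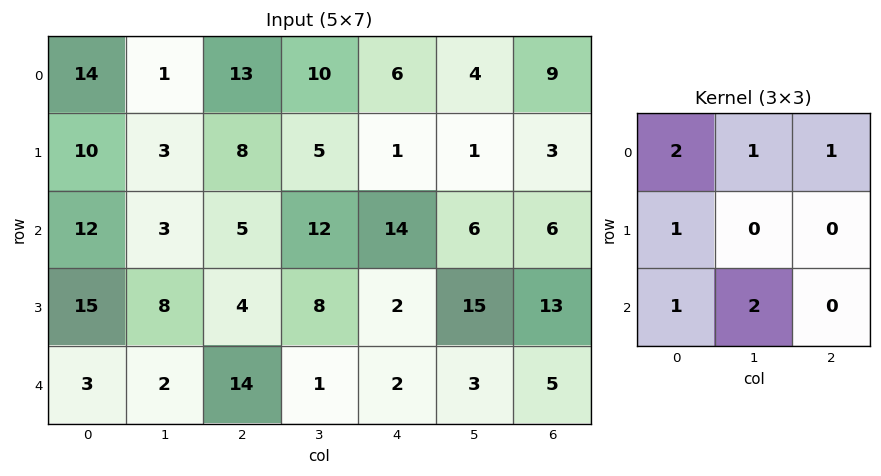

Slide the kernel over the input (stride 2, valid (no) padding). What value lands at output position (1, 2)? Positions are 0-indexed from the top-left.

The receptive field on the input at this output position is [14 6 6 / 2 15 13 / 2 3 5]. Elementwise product with the kernel and sum: 14·2 + 6·1 + 6·1 + 2·1 + 2·1 + 3·2.

50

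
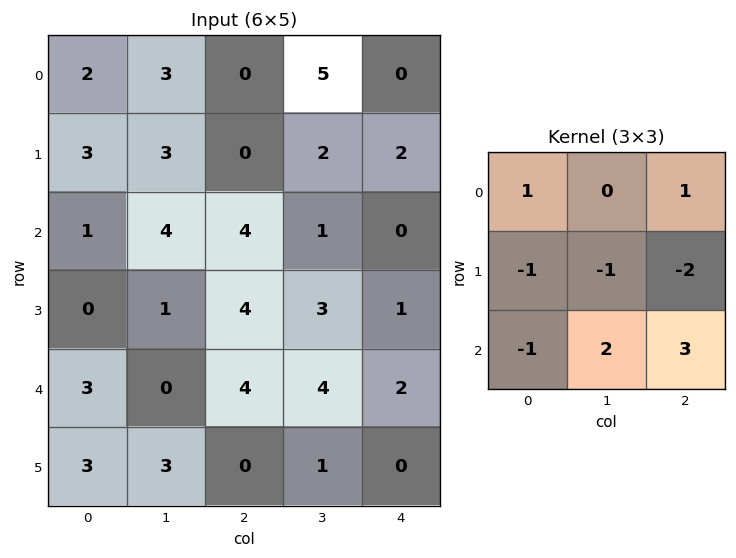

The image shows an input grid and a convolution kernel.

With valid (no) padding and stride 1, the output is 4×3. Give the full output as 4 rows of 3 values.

15 8 -8
4 11 2
5 14 5
-4 -8 -5

Output[0,0]: The receptive field on the input at this output position is [2 3 0 / 3 3 0 / 1 4 4]. Elementwise product with the kernel and sum: 2·1 + 0·1 + 3·-1 + 3·-1 + 0·-2 + 1·-1 + 4·2 + 4·3.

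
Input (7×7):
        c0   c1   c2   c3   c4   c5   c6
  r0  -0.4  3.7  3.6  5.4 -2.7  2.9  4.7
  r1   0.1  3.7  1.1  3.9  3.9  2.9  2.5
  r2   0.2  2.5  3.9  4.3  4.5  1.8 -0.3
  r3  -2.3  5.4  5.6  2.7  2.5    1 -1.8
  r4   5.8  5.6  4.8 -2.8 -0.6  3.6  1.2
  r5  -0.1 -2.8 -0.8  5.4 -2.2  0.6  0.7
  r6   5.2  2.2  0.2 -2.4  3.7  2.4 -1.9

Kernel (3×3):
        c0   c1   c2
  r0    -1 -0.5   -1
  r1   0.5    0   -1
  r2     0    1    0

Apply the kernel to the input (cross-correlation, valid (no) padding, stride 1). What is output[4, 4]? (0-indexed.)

-1.8

The receptive field on the input at this output position is [-0.6 3.6 1.2 / -2.2 0.6 0.7 / 3.7 2.4 -1.9]. Elementwise product with the kernel and sum: -0.6·-1 + 3.6·-0.5 + 1.2·-1 + -2.2·0.5 + 0.7·-1 + 2.4·1.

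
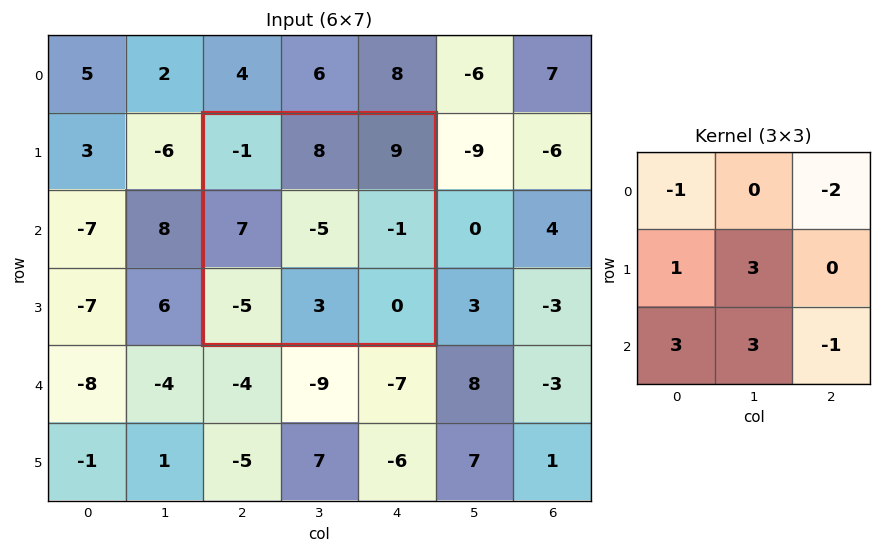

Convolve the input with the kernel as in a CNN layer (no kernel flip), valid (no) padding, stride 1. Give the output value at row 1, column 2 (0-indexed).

The receptive field on the input at this output position is [-1 8 9 / 7 -5 -1 / -5 3 0]. Elementwise product with the kernel and sum: -1·-1 + 9·-2 + 7·1 + -5·3 + -5·3 + 3·3 + 0·-1.

-31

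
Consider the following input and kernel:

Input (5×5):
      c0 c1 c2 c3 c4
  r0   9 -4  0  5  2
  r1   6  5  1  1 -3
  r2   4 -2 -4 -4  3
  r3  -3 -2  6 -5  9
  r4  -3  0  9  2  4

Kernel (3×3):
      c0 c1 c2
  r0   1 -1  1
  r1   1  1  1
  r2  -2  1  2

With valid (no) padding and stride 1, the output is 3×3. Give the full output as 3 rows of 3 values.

7 0 6
16 -5 -7
27 10 5

Output[0,0]: The receptive field on the input at this output position is [9 -4 0 / 6 5 1 / 4 -2 -4]. Elementwise product with the kernel and sum: 9·1 + -4·-1 + 0·1 + 6·1 + 5·1 + 1·1 + 4·-2 + -2·1 + -4·2.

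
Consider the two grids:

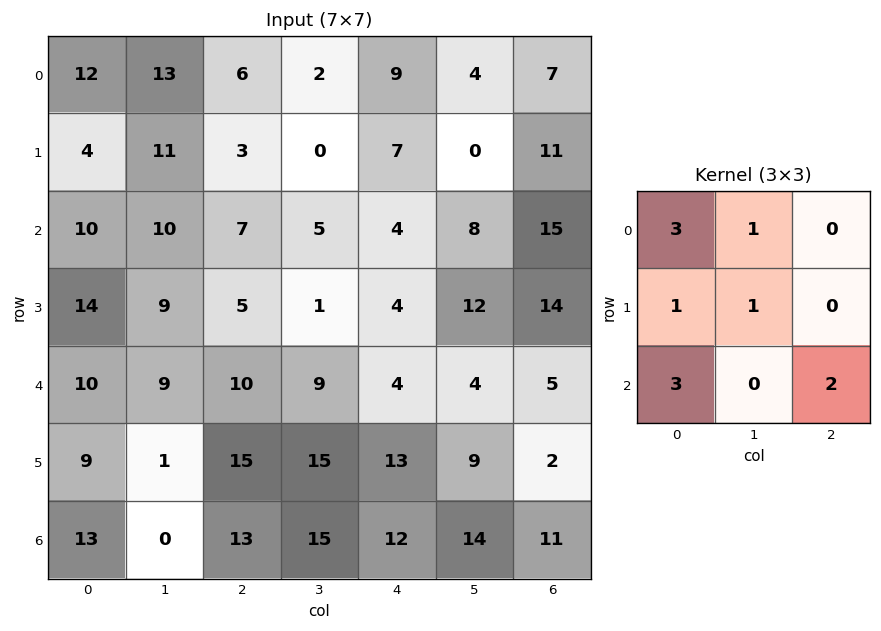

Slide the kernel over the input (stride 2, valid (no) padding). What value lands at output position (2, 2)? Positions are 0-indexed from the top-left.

96

The receptive field on the input at this output position is [4 4 5 / 13 9 2 / 12 14 11]. Elementwise product with the kernel and sum: 4·3 + 4·1 + 13·1 + 9·1 + 12·3 + 11·2.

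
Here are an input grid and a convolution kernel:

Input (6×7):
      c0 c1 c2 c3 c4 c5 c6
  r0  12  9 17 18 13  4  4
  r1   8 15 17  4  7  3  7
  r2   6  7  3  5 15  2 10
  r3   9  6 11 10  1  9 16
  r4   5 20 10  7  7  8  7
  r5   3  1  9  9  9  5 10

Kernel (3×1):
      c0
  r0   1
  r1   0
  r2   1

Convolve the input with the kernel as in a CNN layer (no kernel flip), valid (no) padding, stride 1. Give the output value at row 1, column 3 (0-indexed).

14

The receptive field on the input at this output position is [4 / 5 / 10]. Elementwise product with the kernel and sum: 4·1 + 10·1.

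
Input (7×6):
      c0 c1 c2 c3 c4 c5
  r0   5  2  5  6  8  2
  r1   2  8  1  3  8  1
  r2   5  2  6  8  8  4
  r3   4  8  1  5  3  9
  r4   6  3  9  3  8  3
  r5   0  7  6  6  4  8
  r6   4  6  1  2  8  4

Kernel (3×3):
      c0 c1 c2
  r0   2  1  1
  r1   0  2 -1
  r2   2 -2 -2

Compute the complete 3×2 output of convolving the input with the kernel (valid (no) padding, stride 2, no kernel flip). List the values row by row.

Output[0,0]: The receptive field on the input at this output position is [5 2 5 / 2 8 1 / 5 2 6]. Elementwise product with the kernel and sum: 5·2 + 2·1 + 5·1 + 8·2 + 1·-1 + 5·2 + 2·-2 + 6·-2.

26 2
21 31
26 19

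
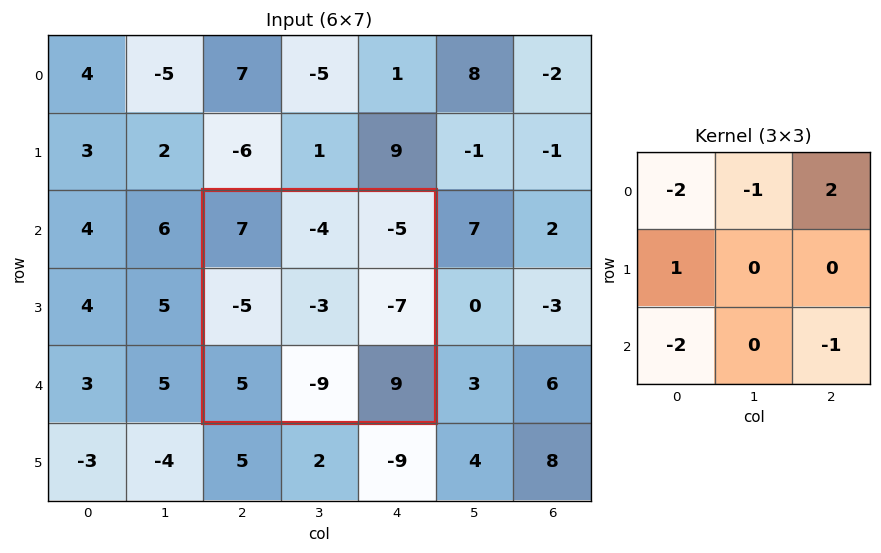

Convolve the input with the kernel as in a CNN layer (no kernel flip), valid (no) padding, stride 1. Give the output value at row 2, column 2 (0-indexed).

The receptive field on the input at this output position is [7 -4 -5 / -5 -3 -7 / 5 -9 9]. Elementwise product with the kernel and sum: 7·-2 + -4·-1 + -5·2 + -5·1 + 5·-2 + 9·-1.

-44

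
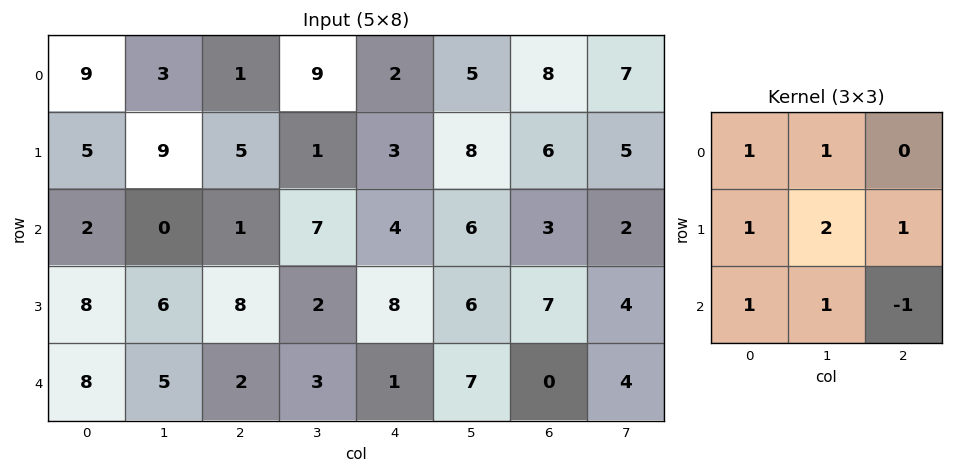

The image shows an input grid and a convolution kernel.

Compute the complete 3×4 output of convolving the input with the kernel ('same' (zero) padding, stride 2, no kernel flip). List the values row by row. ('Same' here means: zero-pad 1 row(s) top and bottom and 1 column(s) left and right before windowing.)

17 27 14 37
11 35 29 37
29 26 22 24

Output[0,0]: The receptive field on the zero-padded input at this output position is [0 0 0 / 0 9 3 / 0 5 9]. Elementwise product with the kernel and sum: 0·1 + 0·1 + 0·1 + 9·2 + 3·1 + 0·1 + 5·1 + 9·-1.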